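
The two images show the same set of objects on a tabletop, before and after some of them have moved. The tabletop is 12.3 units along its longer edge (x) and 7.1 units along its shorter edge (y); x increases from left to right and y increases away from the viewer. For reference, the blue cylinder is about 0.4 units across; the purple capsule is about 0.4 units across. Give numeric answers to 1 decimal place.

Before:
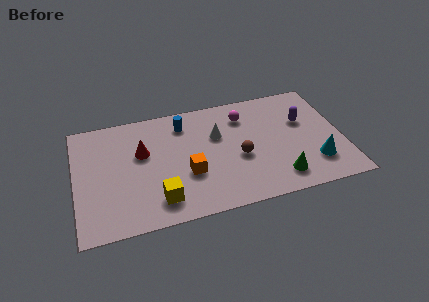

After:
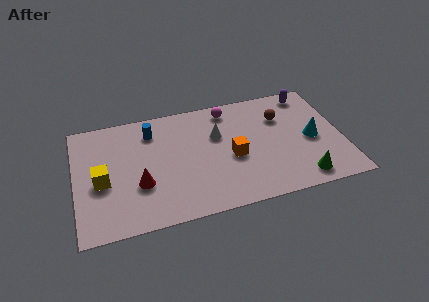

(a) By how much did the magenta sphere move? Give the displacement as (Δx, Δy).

(-0.7, 0.6)

From the two frames, the magenta sphere sits at roughly (7.9, 5.5) before and (7.2, 6.1) after.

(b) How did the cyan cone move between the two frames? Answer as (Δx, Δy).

(0.0, 1.5)

The cyan cone started near (10.9, 1.8) and ended near (10.9, 3.3).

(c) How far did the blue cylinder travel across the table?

1.5

From (5.1, 5.7) to (3.6, 5.6), the blue cylinder covered √(1.5² + 0.1²) ≈ 1.5 units.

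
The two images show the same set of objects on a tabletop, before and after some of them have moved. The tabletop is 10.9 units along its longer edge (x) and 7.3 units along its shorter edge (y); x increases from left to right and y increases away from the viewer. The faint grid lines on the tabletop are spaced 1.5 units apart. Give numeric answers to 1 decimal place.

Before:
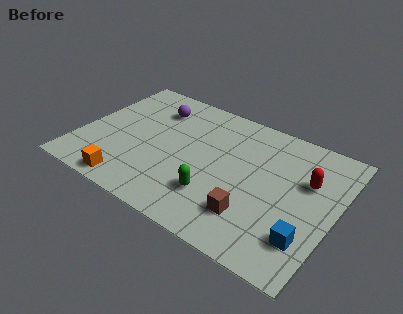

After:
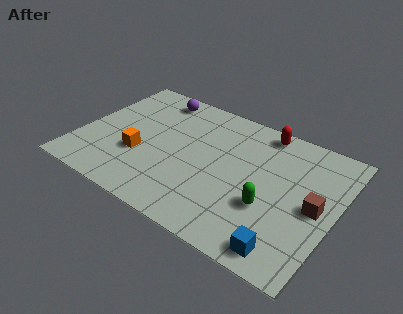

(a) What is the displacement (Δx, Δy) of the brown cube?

(2.4, 1.7)

The brown cube was at about (7.7, 1.8) and moved to about (10.1, 3.5).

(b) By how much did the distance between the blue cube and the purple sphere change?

+0.4

The distance was about 8.1 in the first image and 8.5 in the second, so they moved 0.4 units further apart.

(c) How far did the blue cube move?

1.1

From (10.0, 1.8) to (9.3, 0.9), the blue cube covered √(0.7² + 0.9²) ≈ 1.1 units.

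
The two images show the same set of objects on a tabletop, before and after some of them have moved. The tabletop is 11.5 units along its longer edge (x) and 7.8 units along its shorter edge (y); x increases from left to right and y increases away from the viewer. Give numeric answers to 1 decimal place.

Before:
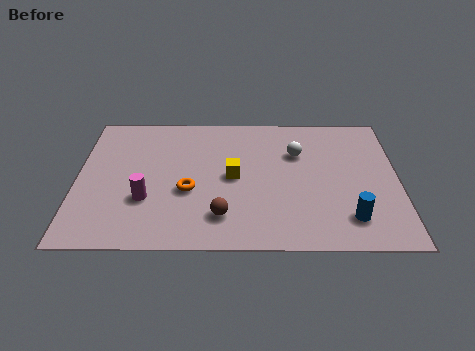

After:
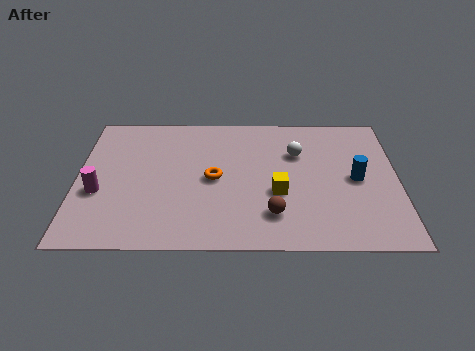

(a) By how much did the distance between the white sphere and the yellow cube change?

-0.3

Before: roughly 2.7 units apart; after: 2.4. That's 0.3 units closer together.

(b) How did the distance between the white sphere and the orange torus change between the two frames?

-1.1

The distance was about 4.5 in the first image and 3.4 in the second, so they moved 1.1 units closer together.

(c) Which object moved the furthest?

the blue cylinder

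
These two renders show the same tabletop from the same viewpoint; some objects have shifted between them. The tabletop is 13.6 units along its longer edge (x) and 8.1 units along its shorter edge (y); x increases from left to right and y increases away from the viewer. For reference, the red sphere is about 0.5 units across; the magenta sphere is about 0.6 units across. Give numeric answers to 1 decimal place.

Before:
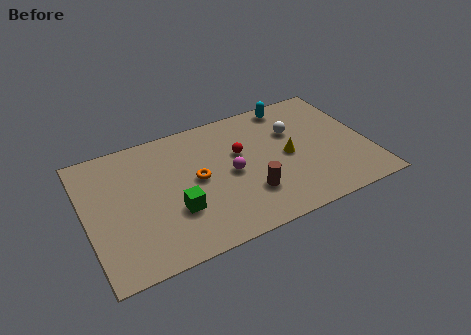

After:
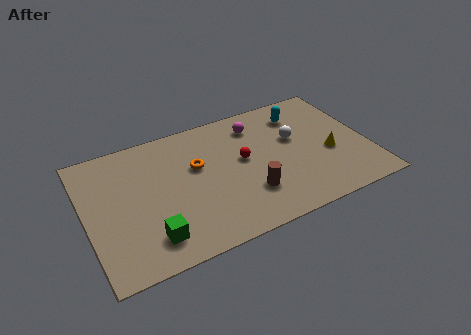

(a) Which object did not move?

the brown cylinder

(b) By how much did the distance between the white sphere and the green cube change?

+1.4

The distance was about 6.7 in the first image and 8.1 in the second, so they moved 1.4 units further apart.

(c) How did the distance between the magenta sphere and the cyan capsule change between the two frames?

-2.5

They were about 4.7 units apart before and 2.2 after — 2.5 units closer together.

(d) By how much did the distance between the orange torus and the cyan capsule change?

-0.3

Before: roughly 5.8 units apart; after: 5.5. That's 0.3 units closer together.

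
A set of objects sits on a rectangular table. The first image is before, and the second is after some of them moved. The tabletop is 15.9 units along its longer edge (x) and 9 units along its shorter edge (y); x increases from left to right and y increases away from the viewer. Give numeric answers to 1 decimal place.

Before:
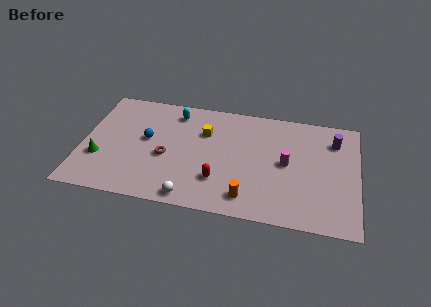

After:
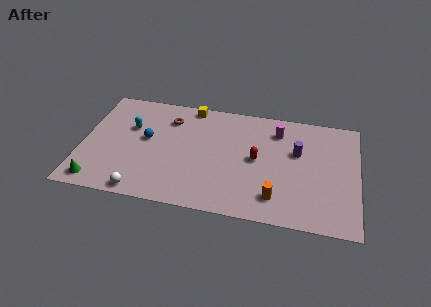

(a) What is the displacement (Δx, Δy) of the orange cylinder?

(1.6, 0.3)

The orange cylinder was at about (9.7, 1.5) and moved to about (11.3, 1.8).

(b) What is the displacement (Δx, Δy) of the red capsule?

(2.1, 2.1)

The red capsule was at about (8.0, 2.5) and moved to about (10.1, 4.6).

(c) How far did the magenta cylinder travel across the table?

2.6

The magenta cylinder moved from about (11.8, 4.6) to (11.2, 7.1), a distance of √(0.6² + 2.5²) ≈ 2.6.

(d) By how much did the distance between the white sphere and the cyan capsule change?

-1.6

Before: roughly 6.7 units apart; after: 5.1. That's 1.6 units closer together.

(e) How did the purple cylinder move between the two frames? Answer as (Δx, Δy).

(-2.1, -1.3)

The purple cylinder was at about (14.5, 6.9) and moved to about (12.4, 5.6).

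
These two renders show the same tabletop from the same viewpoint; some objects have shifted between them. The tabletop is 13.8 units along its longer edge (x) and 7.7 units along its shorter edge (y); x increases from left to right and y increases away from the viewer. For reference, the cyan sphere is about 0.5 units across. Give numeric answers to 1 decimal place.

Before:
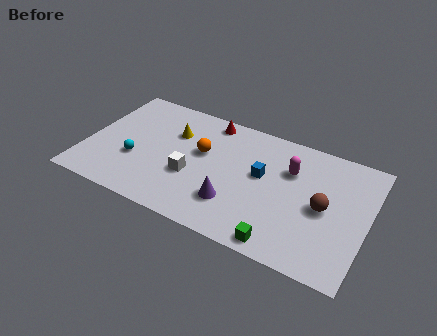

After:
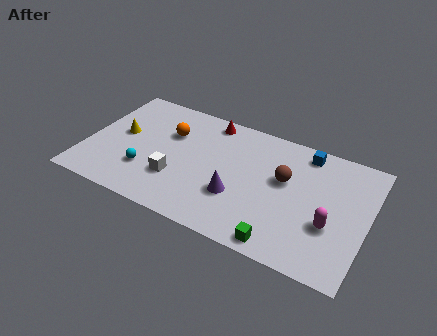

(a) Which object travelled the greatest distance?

the magenta capsule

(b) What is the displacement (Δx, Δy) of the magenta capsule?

(2.2, -2.5)

The magenta capsule was at about (9.9, 5.3) and moved to about (12.1, 2.8).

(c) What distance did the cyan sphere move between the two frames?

0.8

From (2.5, 2.8) to (3.1, 2.3), the cyan sphere covered √(0.6² + 0.5²) ≈ 0.8 units.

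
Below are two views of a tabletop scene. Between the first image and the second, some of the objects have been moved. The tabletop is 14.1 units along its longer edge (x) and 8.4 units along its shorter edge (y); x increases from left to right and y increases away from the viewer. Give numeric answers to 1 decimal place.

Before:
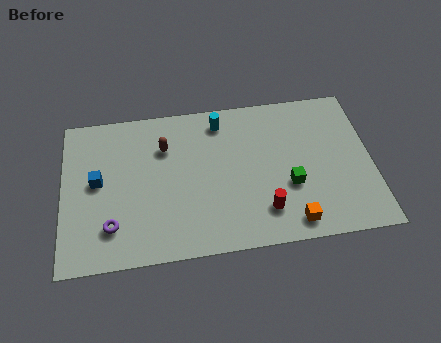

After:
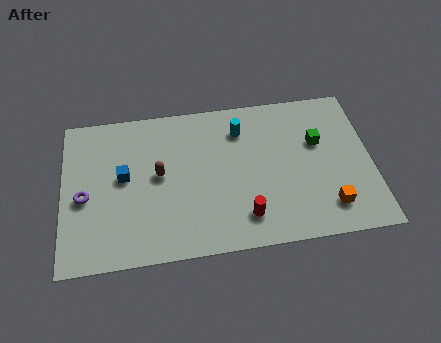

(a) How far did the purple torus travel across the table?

2.1

From (2.2, 2.0) to (1.0, 3.7), the purple torus covered √(1.2² + 1.7²) ≈ 2.1 units.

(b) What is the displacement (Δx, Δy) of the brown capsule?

(-0.3, -1.5)

From the two frames, the brown capsule sits at roughly (4.7, 6.0) before and (4.4, 4.5) after.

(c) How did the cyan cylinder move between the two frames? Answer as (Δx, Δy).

(0.9, -0.6)

The cyan cylinder started near (7.3, 7.1) and ended near (8.2, 6.5).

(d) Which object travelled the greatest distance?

the green cube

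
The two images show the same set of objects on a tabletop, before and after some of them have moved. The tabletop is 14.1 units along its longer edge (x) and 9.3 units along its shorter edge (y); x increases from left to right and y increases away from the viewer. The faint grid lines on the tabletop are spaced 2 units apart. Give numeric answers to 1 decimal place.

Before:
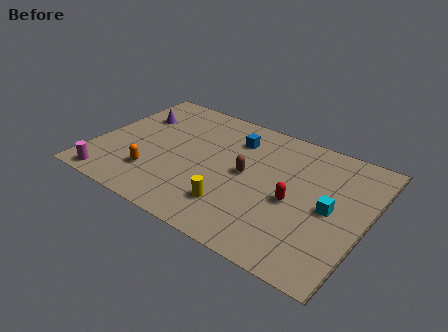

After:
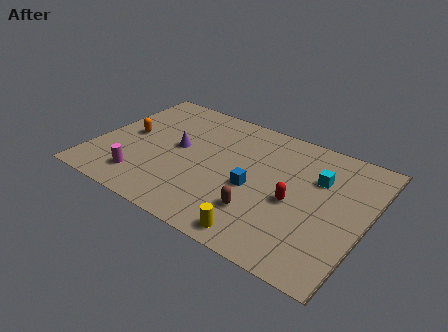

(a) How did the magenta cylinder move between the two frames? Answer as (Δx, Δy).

(1.5, 0.9)

The magenta cylinder was at about (1.4, 0.9) and moved to about (2.9, 1.8).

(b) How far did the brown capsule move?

2.5

The brown capsule was near (7.9, 4.8) before and (9.0, 2.5) after, so it travelled √(1.1² + 2.3²) ≈ 2.5 units.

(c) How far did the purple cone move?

3.0

From (1.6, 6.5) to (4.2, 5.0), the purple cone covered √(2.6² + 1.5²) ≈ 3.0 units.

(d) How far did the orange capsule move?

3.0

The orange capsule was near (3.4, 2.4) before and (1.6, 4.8) after, so it travelled √(1.8² + 2.4²) ≈ 3.0 units.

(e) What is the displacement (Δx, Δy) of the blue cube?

(1.5, -3.1)

From the two frames, the blue cube sits at roughly (6.9, 7.1) before and (8.4, 4.0) after.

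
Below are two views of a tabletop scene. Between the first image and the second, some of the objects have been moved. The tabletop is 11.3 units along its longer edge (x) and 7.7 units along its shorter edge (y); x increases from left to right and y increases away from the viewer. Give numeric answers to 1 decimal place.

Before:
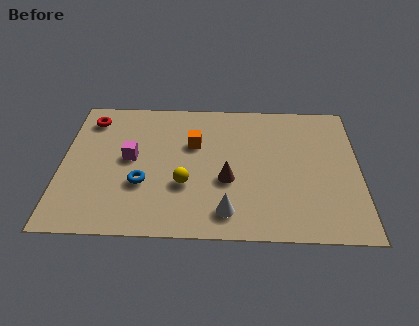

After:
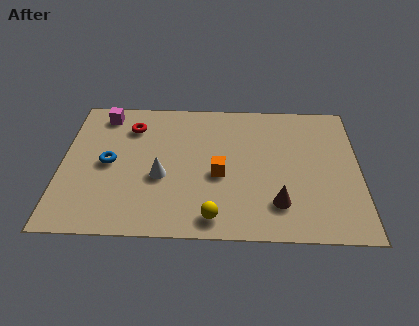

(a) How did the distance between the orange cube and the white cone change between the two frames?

-1.7

Before: roughly 3.9 units apart; after: 2.2. That's 1.7 units closer together.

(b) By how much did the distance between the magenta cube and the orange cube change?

+3.0

Before: roughly 2.6 units apart; after: 5.6. That's 3.0 units further apart.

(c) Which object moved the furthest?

the white cone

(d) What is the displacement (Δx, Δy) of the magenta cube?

(-1.1, 2.5)

The magenta cube was at about (2.6, 4.1) and moved to about (1.5, 6.6).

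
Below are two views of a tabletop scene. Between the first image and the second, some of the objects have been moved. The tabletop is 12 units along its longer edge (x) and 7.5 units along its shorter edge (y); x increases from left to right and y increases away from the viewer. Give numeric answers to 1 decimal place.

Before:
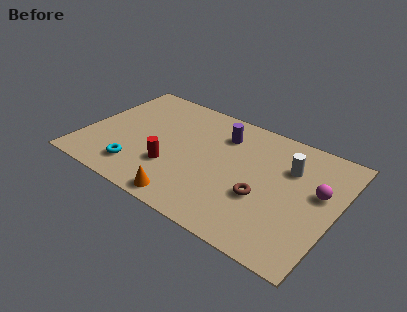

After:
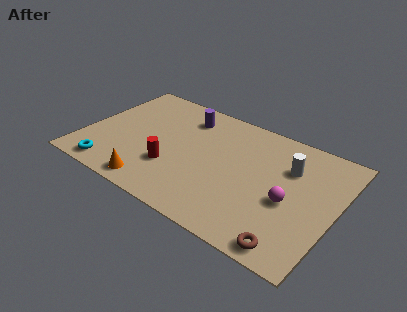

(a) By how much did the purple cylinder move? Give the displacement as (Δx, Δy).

(-1.9, 0.3)

The purple cylinder started near (6.3, 5.7) and ended near (4.4, 6.0).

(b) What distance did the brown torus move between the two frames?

2.6

The brown torus was near (8.7, 2.8) before and (10.4, 0.8) after, so it travelled √(1.7² + 2.0²) ≈ 2.6 units.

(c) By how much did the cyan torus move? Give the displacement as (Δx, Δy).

(-1.2, -0.6)

From the two frames, the cyan torus sits at roughly (2.9, 1.5) before and (1.7, 0.9) after.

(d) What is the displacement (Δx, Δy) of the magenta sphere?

(-1.2, -1.2)

From the two frames, the magenta sphere sits at roughly (11.1, 4.4) before and (9.9, 3.2) after.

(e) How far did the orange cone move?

1.7

The orange cone was near (5.5, 0.8) before and (3.8, 0.9) after, so it travelled √(1.7² + 0.1²) ≈ 1.7 units.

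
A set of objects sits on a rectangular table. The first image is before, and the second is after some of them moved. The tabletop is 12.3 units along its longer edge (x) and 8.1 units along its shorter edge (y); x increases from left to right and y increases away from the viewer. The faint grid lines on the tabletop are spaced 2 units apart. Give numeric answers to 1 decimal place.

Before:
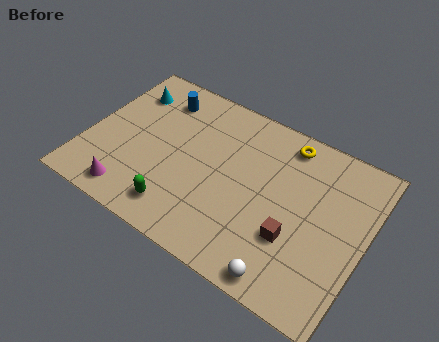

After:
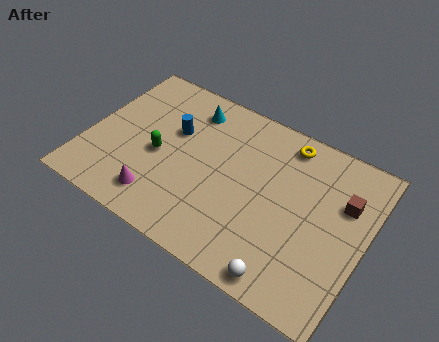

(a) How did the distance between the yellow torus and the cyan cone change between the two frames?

-2.8

The distance was about 7.1 in the first image and 4.3 in the second, so they moved 2.8 units closer together.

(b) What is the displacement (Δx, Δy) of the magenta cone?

(1.2, 0.4)

The magenta cone started near (2.4, 1.1) and ended near (3.6, 1.5).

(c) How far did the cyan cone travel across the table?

2.8

From (1.3, 6.2) to (4.1, 6.6), the cyan cone covered √(2.8² + 0.4²) ≈ 2.8 units.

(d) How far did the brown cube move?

3.2

The brown cube moved from about (9.4, 2.7) to (11.2, 5.4), a distance of √(1.8² + 2.7²) ≈ 3.2.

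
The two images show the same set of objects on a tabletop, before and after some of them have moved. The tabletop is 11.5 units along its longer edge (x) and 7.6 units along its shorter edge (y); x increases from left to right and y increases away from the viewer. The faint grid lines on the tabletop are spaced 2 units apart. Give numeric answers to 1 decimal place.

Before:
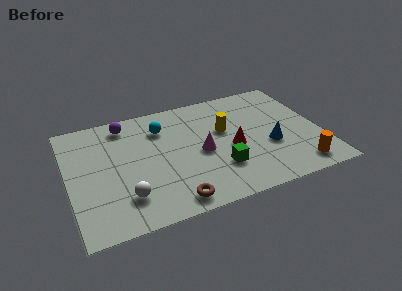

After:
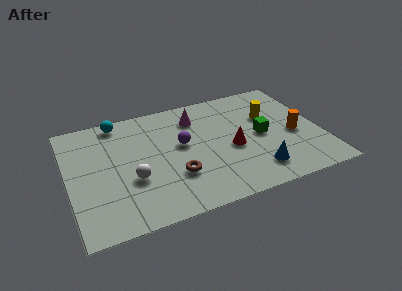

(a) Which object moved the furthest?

the purple sphere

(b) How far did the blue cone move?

1.6

From (9.1, 2.9) to (8.3, 1.5), the blue cone covered √(0.8² + 1.4²) ≈ 1.6 units.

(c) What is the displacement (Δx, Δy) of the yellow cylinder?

(2.1, 0.3)

The yellow cylinder was at about (7.2, 4.6) and moved to about (9.3, 4.9).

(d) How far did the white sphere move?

1.1

From (2.4, 1.8) to (2.8, 2.8), the white sphere covered √(0.4² + 1.0²) ≈ 1.1 units.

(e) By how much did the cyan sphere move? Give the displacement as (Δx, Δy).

(-1.9, 1.1)

The cyan sphere was at about (4.4, 5.7) and moved to about (2.5, 6.8).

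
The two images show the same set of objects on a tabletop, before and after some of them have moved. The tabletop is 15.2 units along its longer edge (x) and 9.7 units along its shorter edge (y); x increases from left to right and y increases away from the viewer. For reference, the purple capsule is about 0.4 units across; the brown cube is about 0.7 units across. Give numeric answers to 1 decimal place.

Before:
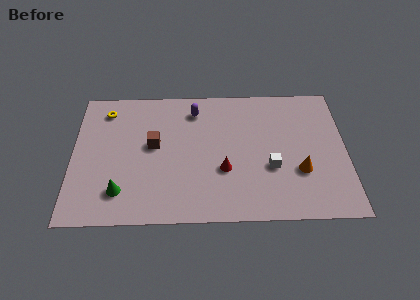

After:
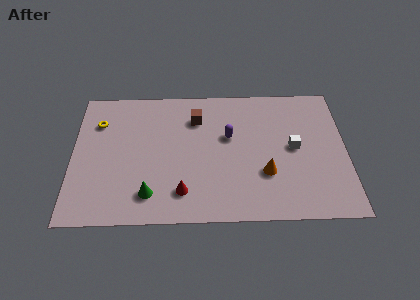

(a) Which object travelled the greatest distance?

the brown cube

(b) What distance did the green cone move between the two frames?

1.6

From (2.7, 2.1) to (4.3, 1.9), the green cone covered √(1.6² + 0.2²) ≈ 1.6 units.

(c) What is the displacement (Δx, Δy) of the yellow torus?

(-0.4, -0.9)

The yellow torus started near (1.8, 8.0) and ended near (1.4, 7.1).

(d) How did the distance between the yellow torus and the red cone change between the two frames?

-1.1

They were about 8.0 units apart before and 6.9 after — 1.1 units closer together.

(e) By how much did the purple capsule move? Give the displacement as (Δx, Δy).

(1.9, -2.0)

The purple capsule was at about (6.8, 7.9) and moved to about (8.7, 5.9).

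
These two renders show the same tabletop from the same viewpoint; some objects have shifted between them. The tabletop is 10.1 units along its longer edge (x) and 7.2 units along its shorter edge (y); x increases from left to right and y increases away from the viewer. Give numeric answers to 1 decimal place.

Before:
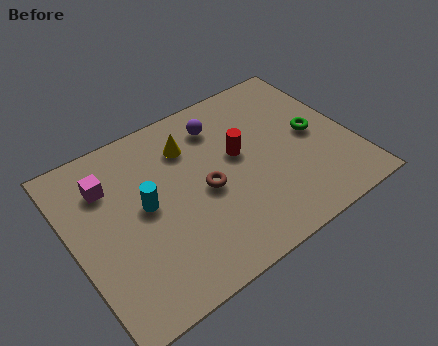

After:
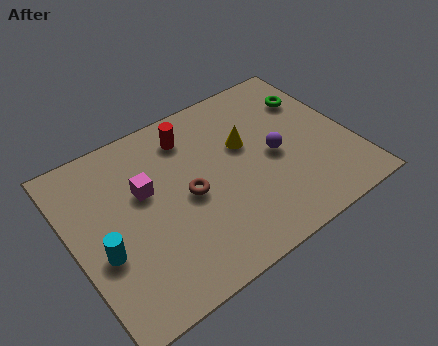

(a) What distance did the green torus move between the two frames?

1.6

The green torus was near (8.8, 3.6) before and (9.1, 5.2) after, so it travelled √(0.3² + 1.6²) ≈ 1.6 units.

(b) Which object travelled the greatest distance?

the purple sphere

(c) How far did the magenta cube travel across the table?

1.5

The magenta cube moved from about (1.5, 5.3) to (2.7, 4.4), a distance of √(1.2² + 0.9²) ≈ 1.5.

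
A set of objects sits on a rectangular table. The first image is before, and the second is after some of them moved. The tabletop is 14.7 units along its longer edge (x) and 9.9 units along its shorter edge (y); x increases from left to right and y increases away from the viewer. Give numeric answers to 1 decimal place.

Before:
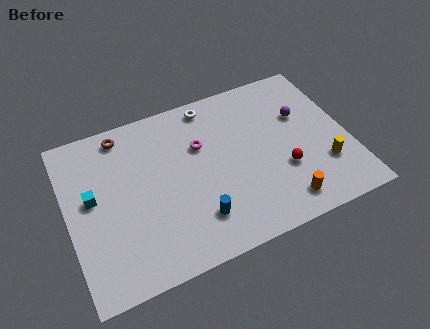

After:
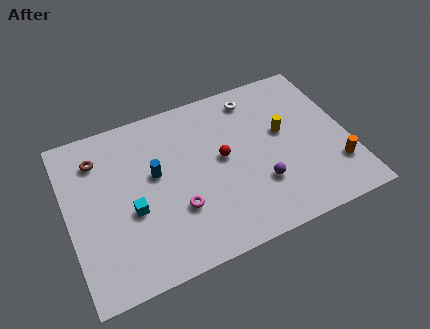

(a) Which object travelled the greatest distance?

the purple sphere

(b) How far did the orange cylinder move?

3.2

From (10.8, 1.5) to (13.8, 2.6), the orange cylinder covered √(3.0² + 1.1²) ≈ 3.2 units.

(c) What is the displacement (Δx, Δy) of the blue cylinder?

(-1.8, 3.4)

From the two frames, the blue cylinder sits at roughly (6.4, 2.3) before and (4.6, 5.7) after.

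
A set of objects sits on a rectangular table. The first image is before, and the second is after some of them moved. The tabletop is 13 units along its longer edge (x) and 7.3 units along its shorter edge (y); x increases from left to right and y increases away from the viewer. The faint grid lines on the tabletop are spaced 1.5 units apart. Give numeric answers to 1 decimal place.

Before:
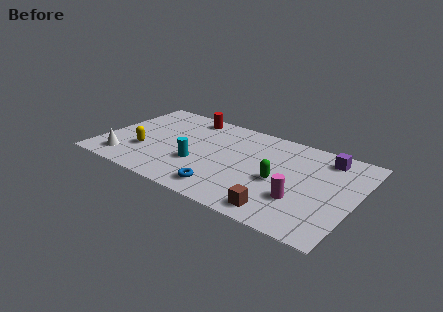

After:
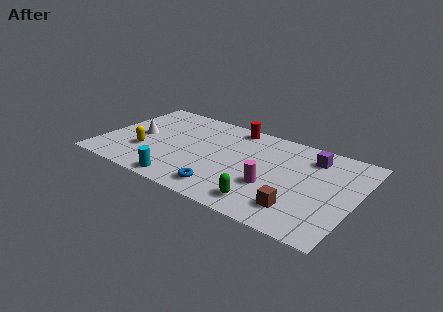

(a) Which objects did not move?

the blue torus and the yellow capsule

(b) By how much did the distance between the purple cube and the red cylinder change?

-3.0

Before: roughly 7.3 units apart; after: 4.3. That's 3.0 units closer together.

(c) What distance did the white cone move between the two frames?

2.3

From (1.5, 1.3) to (1.8, 3.6), the white cone covered √(0.3² + 2.3²) ≈ 2.3 units.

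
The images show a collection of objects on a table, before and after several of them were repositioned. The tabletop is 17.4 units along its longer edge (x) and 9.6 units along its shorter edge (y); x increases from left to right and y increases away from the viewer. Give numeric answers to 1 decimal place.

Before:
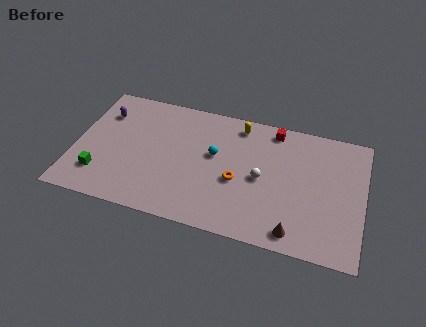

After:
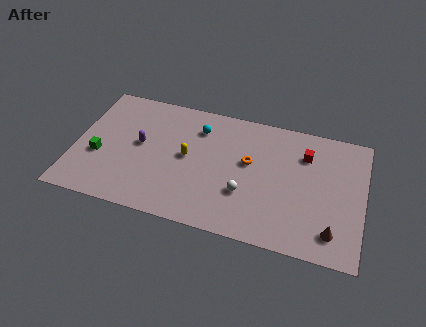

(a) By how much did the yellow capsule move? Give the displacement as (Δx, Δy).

(-2.9, -3.3)

The yellow capsule started near (9.7, 8.3) and ended near (6.8, 5.0).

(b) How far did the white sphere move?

1.7

The white sphere moved from about (11.3, 4.6) to (10.4, 3.2), a distance of √(0.9² + 1.4²) ≈ 1.7.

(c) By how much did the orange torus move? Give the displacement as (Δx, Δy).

(0.6, 1.6)

The orange torus was at about (9.9, 4.0) and moved to about (10.5, 5.6).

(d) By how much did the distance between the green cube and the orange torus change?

+0.8

Before: roughly 8.4 units apart; after: 9.2. That's 0.8 units further apart.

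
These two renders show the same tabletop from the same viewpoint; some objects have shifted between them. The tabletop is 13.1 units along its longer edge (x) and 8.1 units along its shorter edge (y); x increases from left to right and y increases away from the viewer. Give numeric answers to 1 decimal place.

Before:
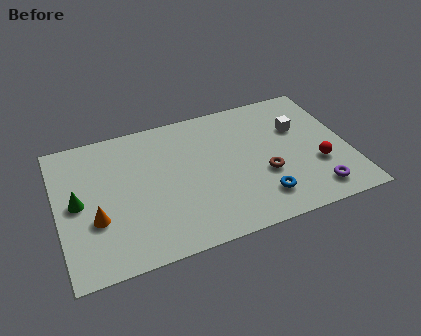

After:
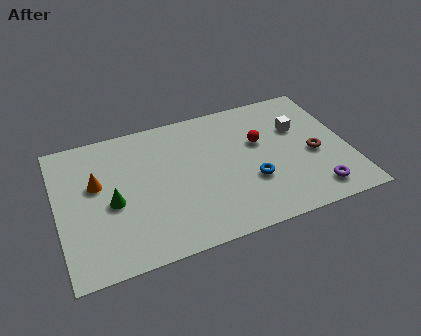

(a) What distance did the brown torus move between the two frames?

2.4

The brown torus was near (9.2, 3.0) before and (11.5, 3.5) after, so it travelled √(2.3² + 0.5²) ≈ 2.4 units.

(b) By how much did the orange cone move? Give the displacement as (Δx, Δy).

(0.2, 2.0)

The orange cone was at about (1.6, 2.9) and moved to about (1.8, 4.9).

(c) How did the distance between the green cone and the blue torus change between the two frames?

-2.1

Before: roughly 8.4 units apart; after: 6.3. That's 2.1 units closer together.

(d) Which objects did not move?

the purple torus and the white cube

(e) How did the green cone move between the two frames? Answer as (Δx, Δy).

(1.5, -0.5)

From the two frames, the green cone sits at roughly (0.9, 4.1) before and (2.4, 3.6) after.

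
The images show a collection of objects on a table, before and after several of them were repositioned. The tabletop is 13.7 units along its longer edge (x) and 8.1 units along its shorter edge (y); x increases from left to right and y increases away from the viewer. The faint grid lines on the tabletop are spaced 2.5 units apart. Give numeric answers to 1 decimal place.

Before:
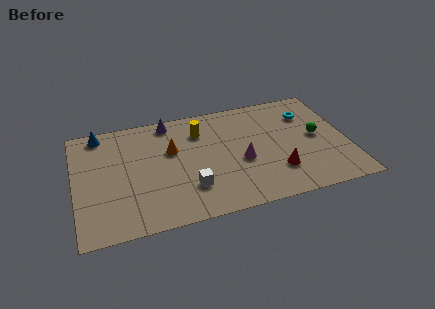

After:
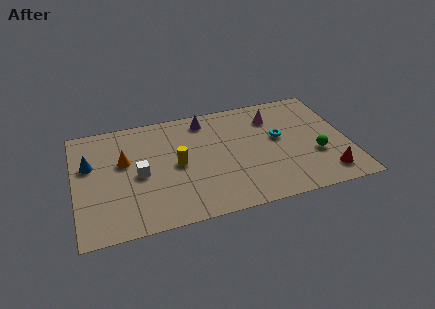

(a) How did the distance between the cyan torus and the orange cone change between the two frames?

+0.7

The distance was about 7.1 in the first image and 7.8 in the second, so they moved 0.7 units further apart.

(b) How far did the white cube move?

2.9

From (5.6, 2.2) to (3.2, 3.8), the white cube covered √(2.4² + 1.6²) ≈ 2.9 units.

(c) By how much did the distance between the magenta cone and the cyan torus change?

-2.8

Before: roughly 4.4 units apart; after: 1.6. That's 2.8 units closer together.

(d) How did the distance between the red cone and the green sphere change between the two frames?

-1.4

They were about 3.0 units apart before and 1.6 after — 1.4 units closer together.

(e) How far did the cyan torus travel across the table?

2.1

From (11.9, 6.0) to (10.3, 4.6), the cyan torus covered √(1.6² + 1.4²) ≈ 2.1 units.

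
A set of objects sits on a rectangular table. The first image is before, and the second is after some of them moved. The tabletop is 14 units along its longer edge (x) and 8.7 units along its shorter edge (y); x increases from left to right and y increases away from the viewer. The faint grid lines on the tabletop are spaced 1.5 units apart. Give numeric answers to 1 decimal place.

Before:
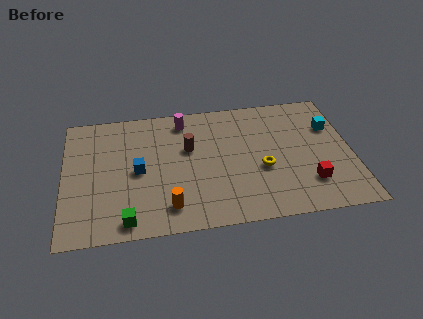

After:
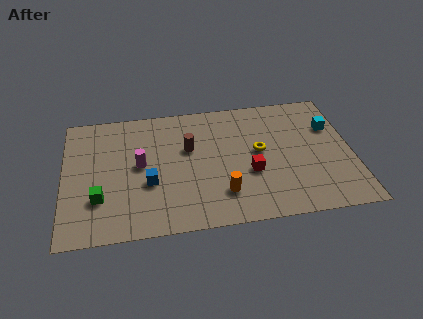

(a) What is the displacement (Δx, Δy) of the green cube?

(-1.3, 1.6)

From the two frames, the green cube sits at roughly (3.0, 1.0) before and (1.7, 2.6) after.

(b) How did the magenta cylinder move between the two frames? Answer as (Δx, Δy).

(-2.2, -2.8)

From the two frames, the magenta cylinder sits at roughly (5.9, 7.4) before and (3.7, 4.6) after.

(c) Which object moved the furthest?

the magenta cylinder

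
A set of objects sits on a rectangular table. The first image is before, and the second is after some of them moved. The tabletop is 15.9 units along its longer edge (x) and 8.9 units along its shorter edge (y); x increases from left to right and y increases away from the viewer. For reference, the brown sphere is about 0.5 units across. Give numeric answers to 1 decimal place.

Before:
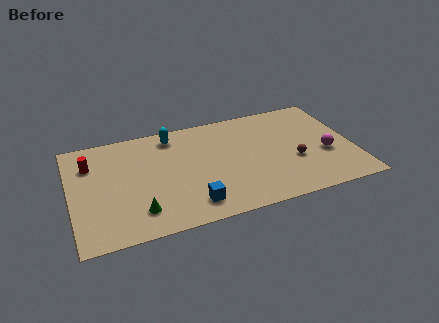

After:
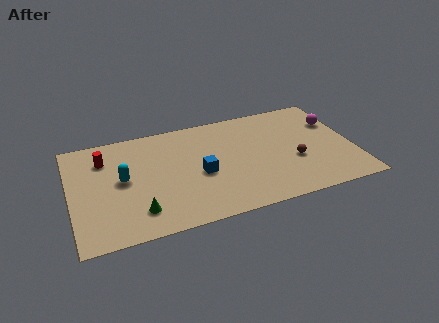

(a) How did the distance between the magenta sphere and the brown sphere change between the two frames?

+1.9

Before: roughly 1.8 units apart; after: 3.7. That's 1.9 units further apart.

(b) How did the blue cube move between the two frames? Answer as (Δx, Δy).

(0.7, 2.3)

The blue cube was at about (6.5, 1.6) and moved to about (7.2, 3.9).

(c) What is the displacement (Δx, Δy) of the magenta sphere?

(0.8, 2.6)

The magenta sphere started near (14.3, 3.5) and ended near (15.1, 6.1).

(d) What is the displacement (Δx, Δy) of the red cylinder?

(0.8, 0.2)

The red cylinder started near (1.2, 6.5) and ended near (2.0, 6.7).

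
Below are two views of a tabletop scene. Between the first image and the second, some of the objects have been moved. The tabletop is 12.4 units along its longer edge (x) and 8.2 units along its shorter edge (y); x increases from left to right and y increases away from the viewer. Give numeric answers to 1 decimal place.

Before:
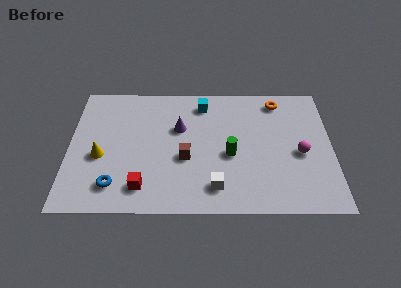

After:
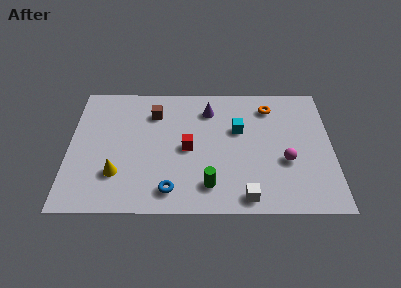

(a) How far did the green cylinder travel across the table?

2.1

The green cylinder moved from about (7.6, 3.5) to (6.6, 1.6), a distance of √(1.0² + 1.9²) ≈ 2.1.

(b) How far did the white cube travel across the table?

1.5

From (6.9, 1.5) to (8.3, 0.9), the white cube covered √(1.4² + 0.6²) ≈ 1.5 units.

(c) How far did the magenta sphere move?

0.9

The magenta sphere moved from about (10.9, 3.6) to (10.2, 3.1), a distance of √(0.7² + 0.5²) ≈ 0.9.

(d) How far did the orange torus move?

0.6

The orange torus moved from about (9.9, 7.0) to (9.5, 6.6), a distance of √(0.4² + 0.4²) ≈ 0.6.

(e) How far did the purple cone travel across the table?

1.8

From (5.2, 5.2) to (6.6, 6.4), the purple cone covered √(1.4² + 1.2²) ≈ 1.8 units.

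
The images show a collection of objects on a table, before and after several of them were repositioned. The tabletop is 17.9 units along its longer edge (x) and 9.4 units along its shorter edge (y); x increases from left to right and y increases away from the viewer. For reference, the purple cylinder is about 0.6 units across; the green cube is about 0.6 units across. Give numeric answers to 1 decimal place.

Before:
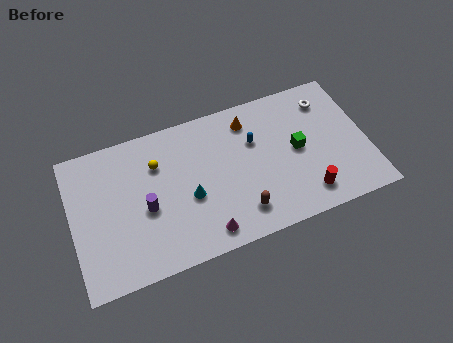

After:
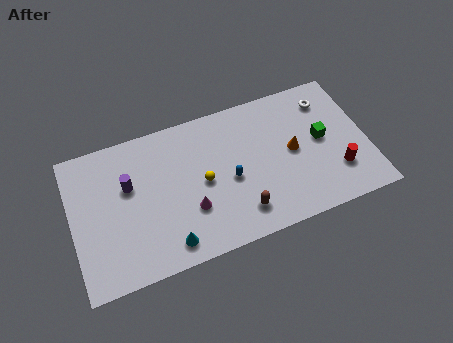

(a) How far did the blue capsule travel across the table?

2.6

The blue capsule was near (11.2, 6.2) before and (9.5, 4.2) after, so it travelled √(1.7² + 2.0²) ≈ 2.6 units.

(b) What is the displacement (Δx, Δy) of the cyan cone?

(-1.5, -2.5)

The cyan cone started near (7.0, 3.9) and ended near (5.5, 1.4).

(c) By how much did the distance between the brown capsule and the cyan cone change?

+0.9

The distance was about 3.5 in the first image and 4.4 in the second, so they moved 0.9 units further apart.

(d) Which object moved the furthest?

the orange cone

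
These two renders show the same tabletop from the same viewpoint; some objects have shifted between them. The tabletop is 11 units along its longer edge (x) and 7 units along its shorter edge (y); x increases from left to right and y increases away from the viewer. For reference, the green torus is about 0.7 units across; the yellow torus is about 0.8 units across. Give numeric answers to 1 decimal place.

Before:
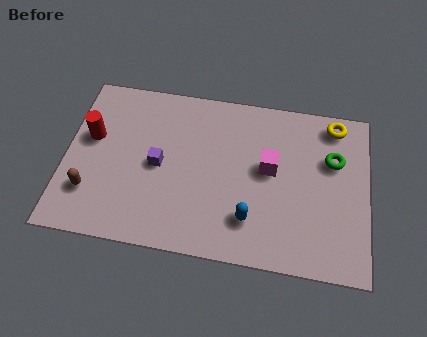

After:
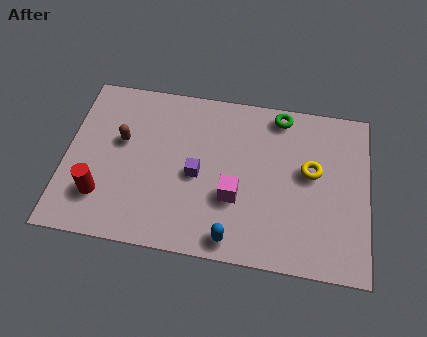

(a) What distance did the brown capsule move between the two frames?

2.5

The brown capsule was near (1.0, 1.9) before and (2.0, 4.2) after, so it travelled √(1.0² + 2.3²) ≈ 2.5 units.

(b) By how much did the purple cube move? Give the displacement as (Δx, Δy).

(1.4, -0.2)

The purple cube started near (3.4, 3.4) and ended near (4.8, 3.2).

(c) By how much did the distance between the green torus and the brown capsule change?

-3.1

Before: roughly 9.1 units apart; after: 6.0. That's 3.1 units closer together.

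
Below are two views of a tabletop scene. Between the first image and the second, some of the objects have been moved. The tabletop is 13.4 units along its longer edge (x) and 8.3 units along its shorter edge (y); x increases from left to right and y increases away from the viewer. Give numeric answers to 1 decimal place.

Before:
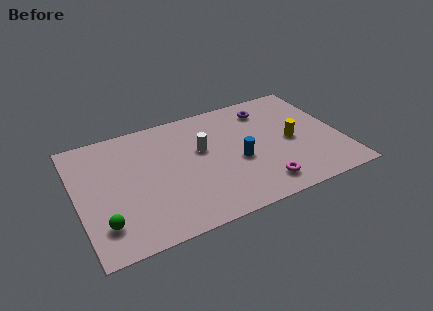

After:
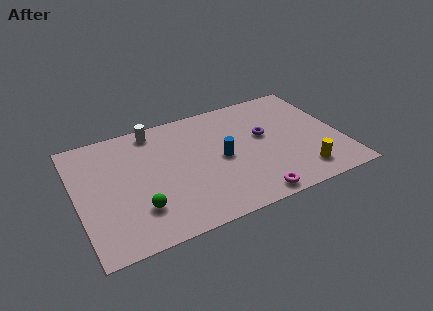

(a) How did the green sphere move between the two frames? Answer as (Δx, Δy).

(1.8, 0.3)

The green sphere started near (1.1, 1.9) and ended near (2.9, 2.2).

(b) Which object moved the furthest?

the white cylinder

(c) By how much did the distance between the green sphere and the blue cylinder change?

-2.4

The distance was about 7.2 in the first image and 4.8 in the second, so they moved 2.4 units closer together.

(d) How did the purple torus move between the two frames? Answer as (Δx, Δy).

(-0.4, -1.9)

The purple torus was at about (10.0, 6.7) and moved to about (9.6, 4.8).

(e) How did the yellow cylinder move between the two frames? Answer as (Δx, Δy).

(0.2, -2.4)

The yellow cylinder started near (10.9, 3.9) and ended near (11.1, 1.5).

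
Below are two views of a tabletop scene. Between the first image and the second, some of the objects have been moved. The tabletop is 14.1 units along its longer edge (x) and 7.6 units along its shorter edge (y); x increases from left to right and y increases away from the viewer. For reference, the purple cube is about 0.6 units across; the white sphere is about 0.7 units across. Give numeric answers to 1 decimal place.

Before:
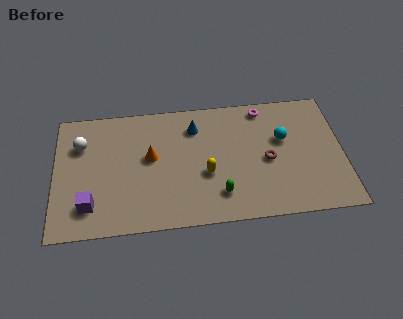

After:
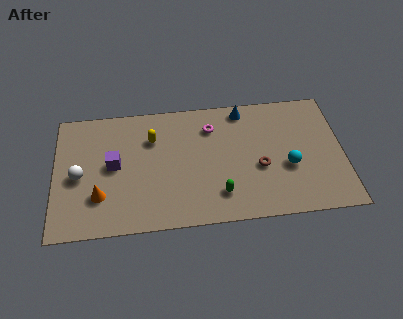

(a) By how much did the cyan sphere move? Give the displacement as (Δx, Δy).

(0.2, -1.7)

The cyan sphere was at about (11.2, 4.7) and moved to about (11.4, 3.0).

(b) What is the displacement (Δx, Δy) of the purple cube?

(1.2, 2.3)

From the two frames, the purple cube sits at roughly (1.7, 1.7) before and (2.9, 4.0) after.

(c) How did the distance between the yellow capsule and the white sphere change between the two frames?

-2.5

Before: roughly 6.6 units apart; after: 4.1. That's 2.5 units closer together.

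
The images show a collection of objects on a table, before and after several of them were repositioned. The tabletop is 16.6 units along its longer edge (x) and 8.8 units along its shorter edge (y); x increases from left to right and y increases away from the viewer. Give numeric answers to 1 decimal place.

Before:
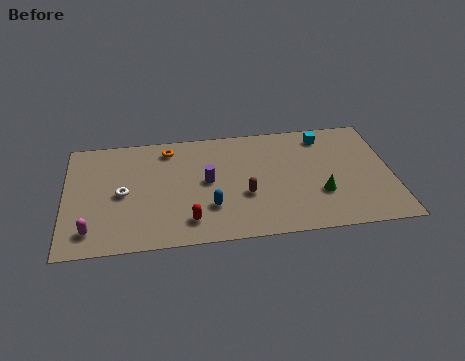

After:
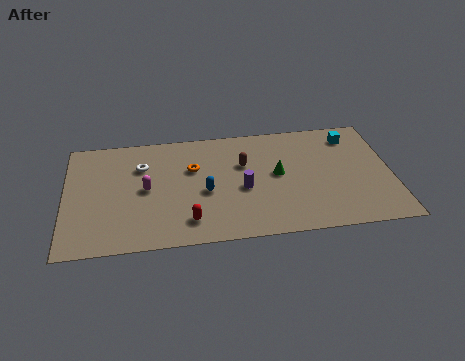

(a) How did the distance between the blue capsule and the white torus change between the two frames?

-0.7

The distance was about 4.7 in the first image and 4.0 in the second, so they moved 0.7 units closer together.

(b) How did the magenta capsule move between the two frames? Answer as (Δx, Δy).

(2.8, 2.8)

The magenta capsule was at about (1.3, 1.6) and moved to about (4.1, 4.4).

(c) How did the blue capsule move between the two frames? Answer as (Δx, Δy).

(-0.2, 1.2)

The blue capsule started near (7.3, 2.6) and ended near (7.1, 3.8).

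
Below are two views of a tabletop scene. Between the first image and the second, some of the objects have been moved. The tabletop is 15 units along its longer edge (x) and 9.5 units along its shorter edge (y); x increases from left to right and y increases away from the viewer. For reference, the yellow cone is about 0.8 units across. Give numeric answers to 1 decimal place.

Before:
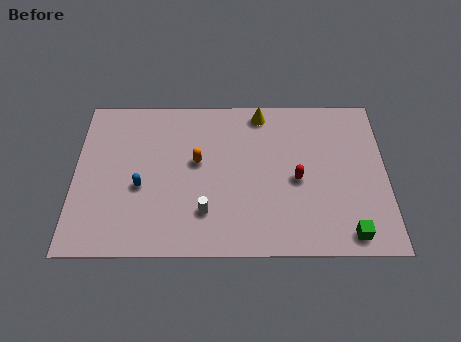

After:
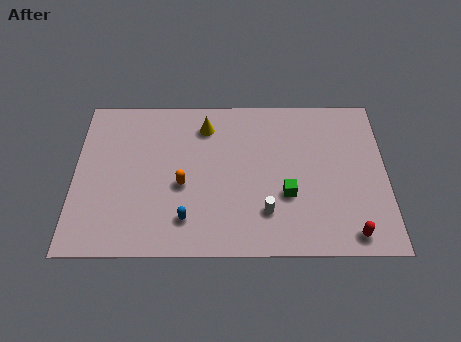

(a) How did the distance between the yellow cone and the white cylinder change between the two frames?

-0.6

They were about 6.6 units apart before and 6.0 after — 0.6 units closer together.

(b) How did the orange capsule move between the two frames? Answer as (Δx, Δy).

(-0.7, -1.4)

The orange capsule started near (5.9, 5.4) and ended near (5.2, 4.0).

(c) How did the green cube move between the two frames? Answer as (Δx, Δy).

(-2.9, 2.3)

The green cube started near (13.1, 1.1) and ended near (10.2, 3.4).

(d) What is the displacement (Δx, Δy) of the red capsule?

(2.5, -3.2)

The red capsule was at about (10.7, 4.3) and moved to about (13.2, 1.1).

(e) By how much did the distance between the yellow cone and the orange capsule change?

-0.5

The distance was about 4.3 in the first image and 3.8 in the second, so they moved 0.5 units closer together.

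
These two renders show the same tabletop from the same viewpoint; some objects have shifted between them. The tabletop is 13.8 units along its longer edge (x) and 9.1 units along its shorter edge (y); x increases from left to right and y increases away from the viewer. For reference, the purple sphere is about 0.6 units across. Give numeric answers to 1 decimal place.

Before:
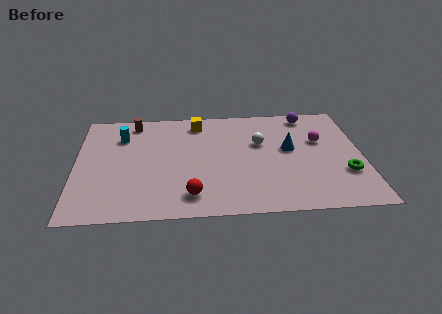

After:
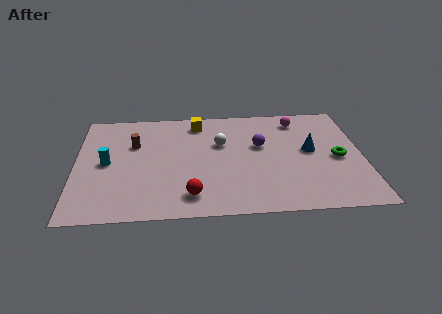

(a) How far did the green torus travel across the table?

1.3

From (12.9, 2.9) to (12.6, 4.2), the green torus covered √(0.3² + 1.3²) ≈ 1.3 units.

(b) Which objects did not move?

the yellow cube and the red sphere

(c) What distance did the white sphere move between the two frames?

1.9

The white sphere was near (8.9, 5.7) before and (7.0, 5.8) after, so it travelled √(1.9² + 0.1²) ≈ 1.9 units.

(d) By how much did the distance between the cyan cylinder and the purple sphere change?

-1.7

The distance was about 9.2 in the first image and 7.5 in the second, so they moved 1.7 units closer together.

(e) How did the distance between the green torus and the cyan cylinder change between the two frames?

-0.3

They were about 11.4 units apart before and 11.1 after — 0.3 units closer together.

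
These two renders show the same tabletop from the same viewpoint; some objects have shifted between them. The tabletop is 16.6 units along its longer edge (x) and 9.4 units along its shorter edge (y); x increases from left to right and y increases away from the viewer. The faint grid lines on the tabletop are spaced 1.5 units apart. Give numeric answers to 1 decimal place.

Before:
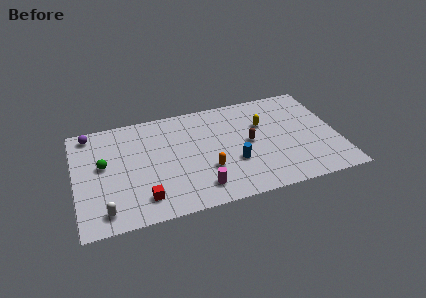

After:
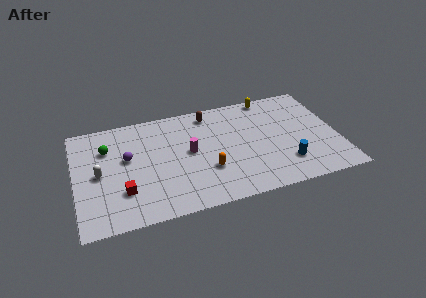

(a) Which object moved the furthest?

the brown capsule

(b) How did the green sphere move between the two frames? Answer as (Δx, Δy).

(0.3, 1.4)

The green sphere was at about (1.8, 5.3) and moved to about (2.1, 6.7).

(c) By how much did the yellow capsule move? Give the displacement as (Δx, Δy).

(0.6, 2.4)

The yellow capsule was at about (12.0, 6.2) and moved to about (12.6, 8.6).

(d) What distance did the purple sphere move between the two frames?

3.6

The purple sphere moved from about (1.1, 8.3) to (3.3, 5.5), a distance of √(2.2² + 2.8²) ≈ 3.6.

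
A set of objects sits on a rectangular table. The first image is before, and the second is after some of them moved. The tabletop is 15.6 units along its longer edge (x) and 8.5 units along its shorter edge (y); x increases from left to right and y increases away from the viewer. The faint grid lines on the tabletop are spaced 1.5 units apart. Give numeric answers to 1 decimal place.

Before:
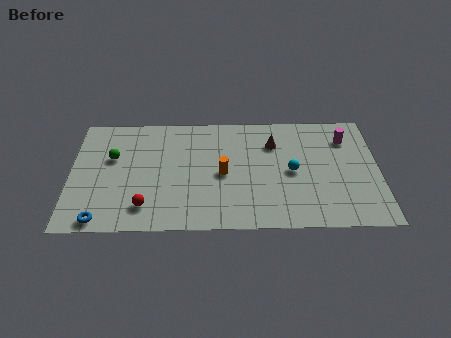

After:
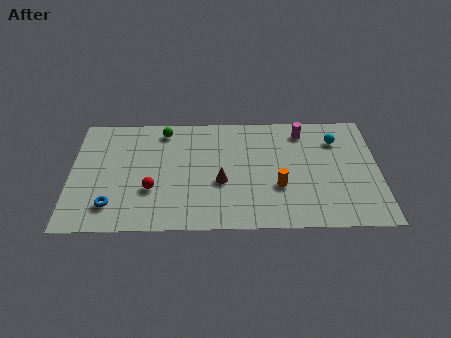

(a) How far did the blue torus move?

1.1

The blue torus moved from about (1.6, 0.8) to (2.1, 1.8), a distance of √(0.5² + 1.0²) ≈ 1.1.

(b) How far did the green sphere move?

3.3

The green sphere moved from about (2.1, 5.3) to (4.7, 7.3), a distance of √(2.6² + 2.0²) ≈ 3.3.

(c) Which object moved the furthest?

the brown cone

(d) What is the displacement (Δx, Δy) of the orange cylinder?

(2.8, -1.0)

From the two frames, the orange cylinder sits at roughly (7.7, 4.0) before and (10.5, 3.0) after.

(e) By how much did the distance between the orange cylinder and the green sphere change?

+1.5

The distance was about 5.7 in the first image and 7.2 in the second, so they moved 1.5 units further apart.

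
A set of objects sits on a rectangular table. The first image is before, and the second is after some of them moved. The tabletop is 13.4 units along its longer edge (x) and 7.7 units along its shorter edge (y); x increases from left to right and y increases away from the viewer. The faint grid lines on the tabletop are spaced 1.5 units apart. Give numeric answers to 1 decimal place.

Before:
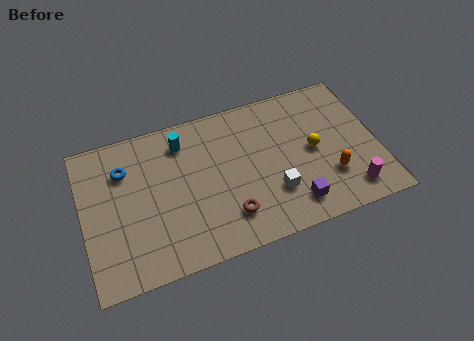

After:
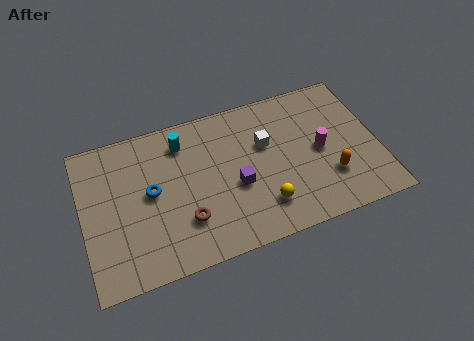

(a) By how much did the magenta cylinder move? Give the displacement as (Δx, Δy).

(-1.1, 2.5)

The magenta cylinder started near (11.9, 1.3) and ended near (10.8, 3.8).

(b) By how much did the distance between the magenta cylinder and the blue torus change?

-3.1

Before: roughly 10.8 units apart; after: 7.7. That's 3.1 units closer together.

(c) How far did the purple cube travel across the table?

3.0

The purple cube was near (9.3, 1.4) before and (6.9, 3.2) after, so it travelled √(2.4² + 1.8²) ≈ 3.0 units.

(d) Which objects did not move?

the orange capsule and the cyan cylinder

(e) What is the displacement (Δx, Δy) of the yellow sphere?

(-2.5, -2.1)

From the two frames, the yellow sphere sits at roughly (10.5, 3.9) before and (8.0, 1.8) after.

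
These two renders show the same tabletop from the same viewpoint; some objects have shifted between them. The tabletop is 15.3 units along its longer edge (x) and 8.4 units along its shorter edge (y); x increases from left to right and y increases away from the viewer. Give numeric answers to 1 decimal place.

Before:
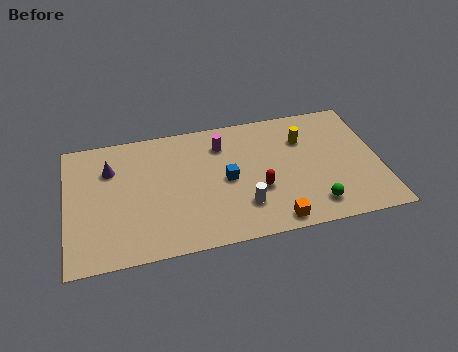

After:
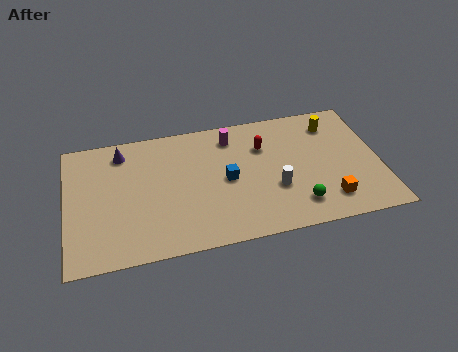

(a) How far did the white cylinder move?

1.8

The white cylinder was near (8.5, 2.2) before and (10.1, 3.0) after, so it travelled √(1.6² + 0.8²) ≈ 1.8 units.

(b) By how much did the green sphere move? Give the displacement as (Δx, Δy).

(-0.8, 0.2)

The green sphere was at about (11.9, 1.5) and moved to about (11.1, 1.7).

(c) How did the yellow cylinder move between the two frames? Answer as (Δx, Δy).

(1.5, 0.7)

From the two frames, the yellow cylinder sits at roughly (11.7, 6.0) before and (13.2, 6.7) after.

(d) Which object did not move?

the blue cube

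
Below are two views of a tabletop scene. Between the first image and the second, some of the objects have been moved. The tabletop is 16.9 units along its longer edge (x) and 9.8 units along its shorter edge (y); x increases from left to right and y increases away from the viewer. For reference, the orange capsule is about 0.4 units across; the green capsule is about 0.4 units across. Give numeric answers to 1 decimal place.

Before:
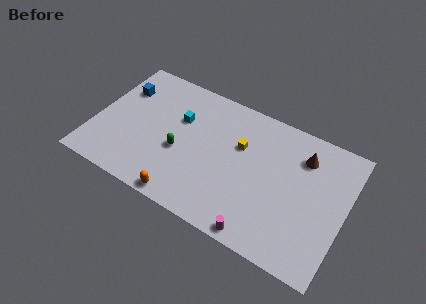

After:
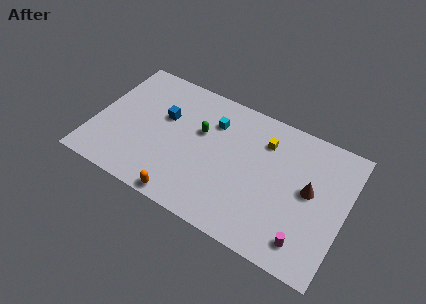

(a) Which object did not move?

the orange capsule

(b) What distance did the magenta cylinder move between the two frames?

3.0

The magenta cylinder moved from about (11.8, 0.8) to (14.7, 1.7), a distance of √(2.9² + 0.9²) ≈ 3.0.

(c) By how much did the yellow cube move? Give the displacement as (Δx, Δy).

(1.5, 1.1)

From the two frames, the yellow cube sits at roughly (9.7, 6.3) before and (11.2, 7.4) after.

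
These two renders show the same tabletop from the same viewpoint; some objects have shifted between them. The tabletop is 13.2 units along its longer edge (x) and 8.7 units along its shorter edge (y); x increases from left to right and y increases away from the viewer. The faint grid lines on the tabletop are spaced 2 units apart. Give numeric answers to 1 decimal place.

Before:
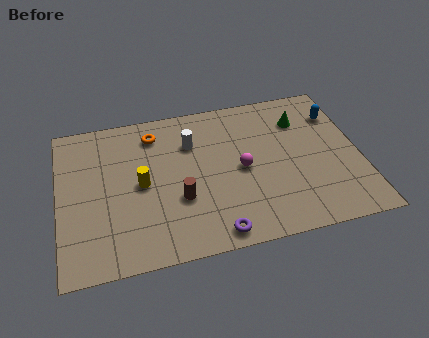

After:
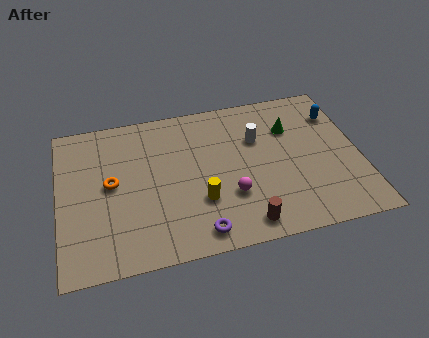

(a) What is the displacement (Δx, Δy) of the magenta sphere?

(-0.6, -1.4)

From the two frames, the magenta sphere sits at roughly (8.0, 4.2) before and (7.4, 2.8) after.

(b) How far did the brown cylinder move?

3.4

The brown cylinder was near (5.2, 3.1) before and (7.9, 1.1) after, so it travelled √(2.7² + 2.0²) ≈ 3.4 units.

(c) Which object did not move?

the blue capsule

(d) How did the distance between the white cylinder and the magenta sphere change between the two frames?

+0.4

The distance was about 2.9 in the first image and 3.3 in the second, so they moved 0.4 units further apart.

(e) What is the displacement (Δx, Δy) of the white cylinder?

(2.9, -0.4)

From the two frames, the white cylinder sits at roughly (5.9, 6.2) before and (8.8, 5.8) after.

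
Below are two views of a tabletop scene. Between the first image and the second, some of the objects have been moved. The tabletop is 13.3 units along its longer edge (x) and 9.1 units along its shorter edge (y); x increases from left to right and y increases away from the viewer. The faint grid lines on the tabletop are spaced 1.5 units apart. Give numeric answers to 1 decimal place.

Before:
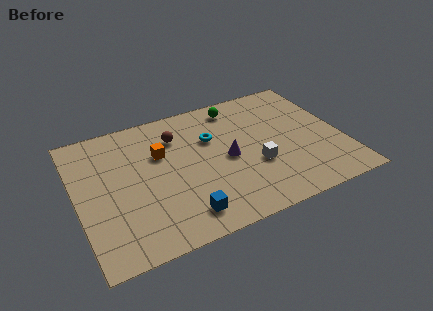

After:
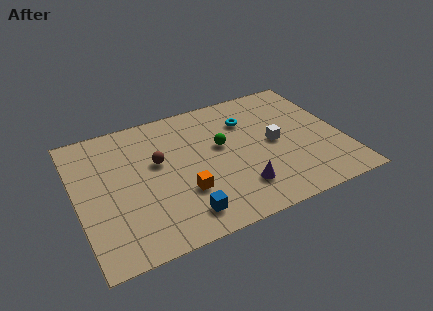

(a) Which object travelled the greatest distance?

the orange cube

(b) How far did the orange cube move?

3.1

The orange cube moved from about (4.3, 5.9) to (5.1, 2.9), a distance of √(0.8² + 3.0²) ≈ 3.1.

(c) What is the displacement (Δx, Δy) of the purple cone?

(0.3, -2.2)

From the two frames, the purple cone sits at roughly (7.5, 4.3) before and (7.8, 2.1) after.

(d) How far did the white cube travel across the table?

1.6

The white cube was near (8.8, 3.3) before and (9.9, 4.5) after, so it travelled √(1.1² + 1.2²) ≈ 1.6 units.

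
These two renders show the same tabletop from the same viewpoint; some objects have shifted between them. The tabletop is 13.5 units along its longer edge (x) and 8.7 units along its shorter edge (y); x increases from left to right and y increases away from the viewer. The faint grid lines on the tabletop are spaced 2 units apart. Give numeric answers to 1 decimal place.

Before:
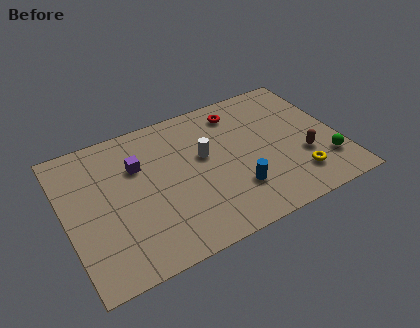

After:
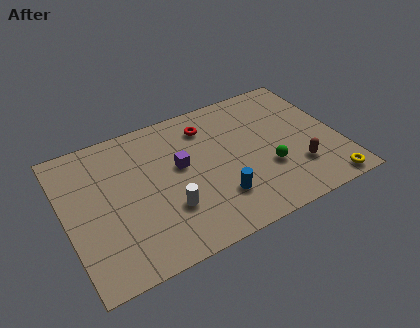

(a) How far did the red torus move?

1.6

The red torus moved from about (8.9, 7.2) to (7.3, 6.9), a distance of √(1.6² + 0.3²) ≈ 1.6.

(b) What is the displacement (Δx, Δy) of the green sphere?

(-2.8, 0.8)

From the two frames, the green sphere sits at roughly (12.6, 2.2) before and (9.8, 3.0) after.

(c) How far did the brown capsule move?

0.7

From (11.6, 3.0) to (11.2, 2.4), the brown capsule covered √(0.4² + 0.6²) ≈ 0.7 units.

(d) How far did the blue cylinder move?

0.9

From (8.1, 2.4) to (7.2, 2.3), the blue cylinder covered √(0.9² + 0.1²) ≈ 0.9 units.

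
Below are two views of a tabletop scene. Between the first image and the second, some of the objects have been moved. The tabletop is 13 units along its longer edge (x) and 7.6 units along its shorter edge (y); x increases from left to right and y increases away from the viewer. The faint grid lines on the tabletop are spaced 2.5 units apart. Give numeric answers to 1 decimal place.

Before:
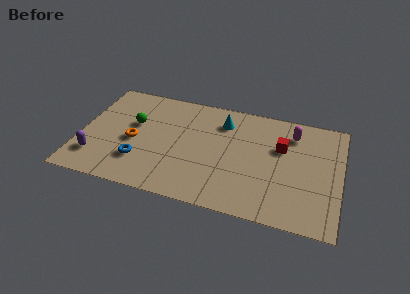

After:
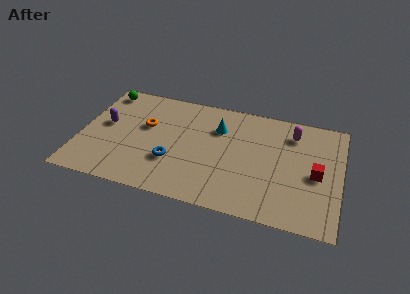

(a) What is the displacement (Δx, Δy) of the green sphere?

(-1.7, 2.0)

The green sphere started near (2.6, 4.6) and ended near (0.9, 6.6).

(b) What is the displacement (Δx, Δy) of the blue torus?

(1.6, 0.4)

The blue torus started near (3.1, 2.1) and ended near (4.7, 2.5).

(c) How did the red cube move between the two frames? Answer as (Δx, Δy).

(1.8, -1.4)

The red cube was at about (10.0, 4.9) and moved to about (11.8, 3.5).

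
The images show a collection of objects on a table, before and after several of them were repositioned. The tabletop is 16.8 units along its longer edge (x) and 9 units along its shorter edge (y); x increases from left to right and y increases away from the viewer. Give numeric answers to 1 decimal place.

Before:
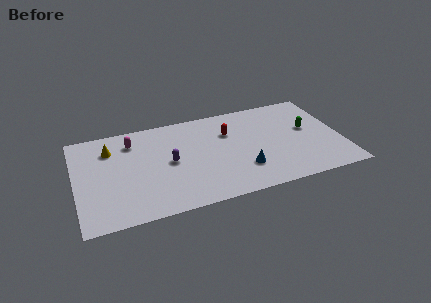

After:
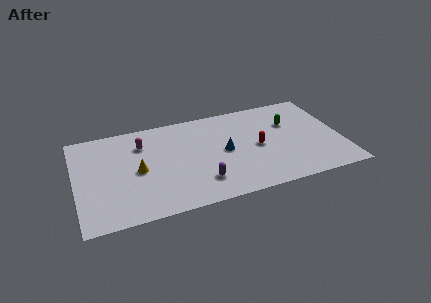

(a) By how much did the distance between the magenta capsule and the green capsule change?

-1.9

They were about 11.3 units apart before and 9.4 after — 1.9 units closer together.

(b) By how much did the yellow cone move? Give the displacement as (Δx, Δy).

(1.6, -2.5)

The yellow cone was at about (2.3, 6.8) and moved to about (3.9, 4.3).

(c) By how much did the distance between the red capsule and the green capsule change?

-2.3

The distance was about 5.1 in the first image and 2.8 in the second, so they moved 2.3 units closer together.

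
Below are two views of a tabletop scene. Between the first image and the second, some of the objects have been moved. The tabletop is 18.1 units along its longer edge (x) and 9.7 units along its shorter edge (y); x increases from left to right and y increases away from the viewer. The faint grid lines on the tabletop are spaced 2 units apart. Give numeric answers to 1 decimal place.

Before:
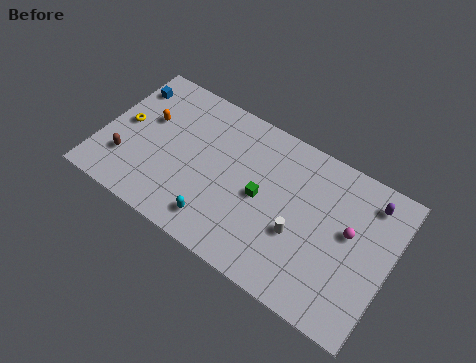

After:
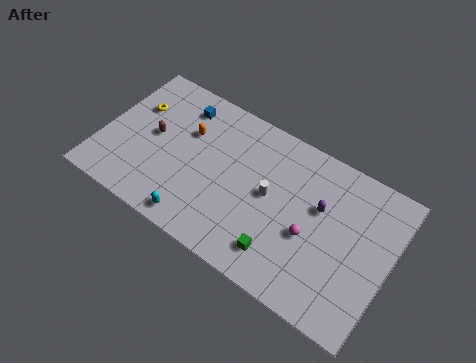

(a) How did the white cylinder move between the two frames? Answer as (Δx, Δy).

(-2.0, 1.4)

The white cylinder was at about (12.6, 3.7) and moved to about (10.6, 5.1).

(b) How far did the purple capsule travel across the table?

3.4

From (16.4, 8.0) to (13.6, 6.0), the purple capsule covered √(2.8² + 2.0²) ≈ 3.4 units.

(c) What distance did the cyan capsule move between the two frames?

1.3

The cyan capsule moved from about (7.8, 1.7) to (6.6, 1.1), a distance of √(1.2² + 0.6²) ≈ 1.3.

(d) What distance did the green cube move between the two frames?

3.3

From (10.1, 4.7) to (11.8, 1.9), the green cube covered √(1.7² + 2.8²) ≈ 3.3 units.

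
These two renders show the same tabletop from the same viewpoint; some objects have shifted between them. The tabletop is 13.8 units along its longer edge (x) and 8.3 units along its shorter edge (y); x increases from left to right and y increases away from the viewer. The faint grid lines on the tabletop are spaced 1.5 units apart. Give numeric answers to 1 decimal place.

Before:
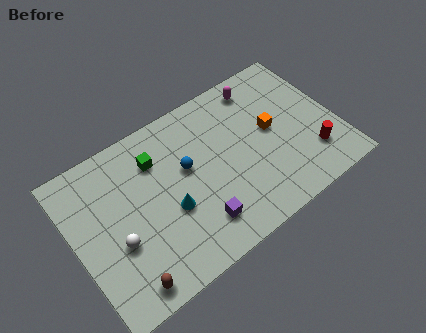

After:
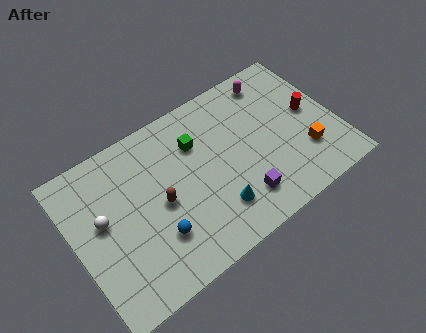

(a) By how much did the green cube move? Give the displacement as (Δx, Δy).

(2.1, -0.3)

The green cube was at about (4.6, 6.2) and moved to about (6.7, 5.9).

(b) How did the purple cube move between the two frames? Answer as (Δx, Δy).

(2.3, 0.0)

The purple cube started near (6.0, 1.8) and ended near (8.3, 1.8).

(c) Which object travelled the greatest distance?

the brown capsule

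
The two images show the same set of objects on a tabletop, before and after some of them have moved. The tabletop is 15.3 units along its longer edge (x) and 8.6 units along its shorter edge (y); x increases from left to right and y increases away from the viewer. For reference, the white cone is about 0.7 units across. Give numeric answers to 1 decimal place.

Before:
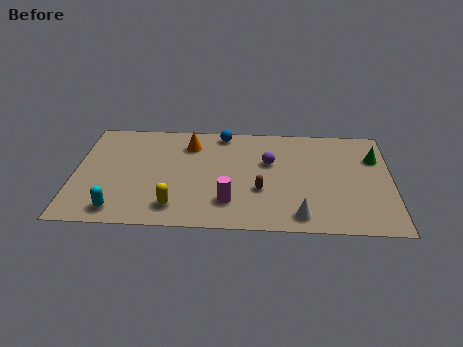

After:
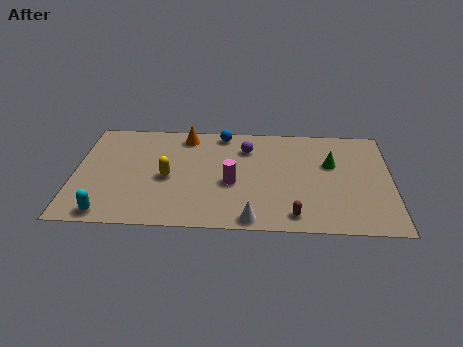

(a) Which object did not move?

the blue sphere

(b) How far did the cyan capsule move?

0.6

From (2.2, 1.2) to (1.7, 0.9), the cyan capsule covered √(0.5² + 0.3²) ≈ 0.6 units.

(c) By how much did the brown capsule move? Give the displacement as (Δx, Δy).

(1.6, -1.9)

The brown capsule started near (9.0, 3.1) and ended near (10.6, 1.2).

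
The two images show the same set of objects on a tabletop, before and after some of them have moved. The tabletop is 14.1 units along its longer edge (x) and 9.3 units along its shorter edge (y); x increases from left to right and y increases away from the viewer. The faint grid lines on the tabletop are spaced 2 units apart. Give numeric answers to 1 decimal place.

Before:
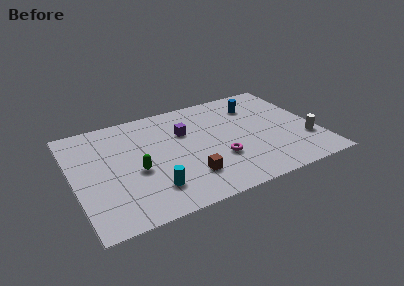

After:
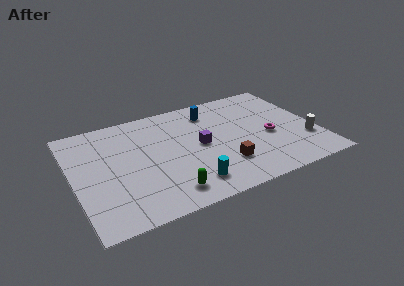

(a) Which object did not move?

the white cylinder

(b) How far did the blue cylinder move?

2.6

The blue cylinder moved from about (10.9, 7.1) to (8.3, 7.5), a distance of √(2.6² + 0.4²) ≈ 2.6.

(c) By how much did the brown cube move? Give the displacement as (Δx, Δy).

(2.1, 0.2)

The brown cube started near (6.3, 2.3) and ended near (8.4, 2.5).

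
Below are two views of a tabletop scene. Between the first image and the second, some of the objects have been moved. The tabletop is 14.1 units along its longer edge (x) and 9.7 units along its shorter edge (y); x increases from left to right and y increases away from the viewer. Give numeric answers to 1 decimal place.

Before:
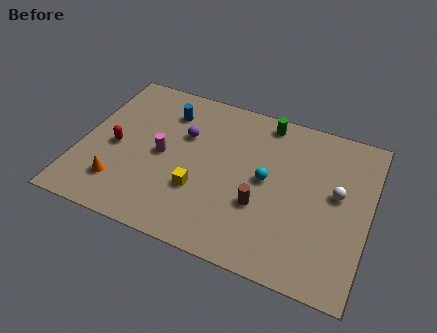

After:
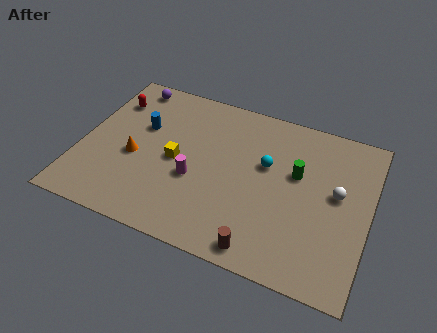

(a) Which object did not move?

the white sphere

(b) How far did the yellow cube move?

1.9

The yellow cube moved from about (6.0, 3.2) to (4.7, 4.6), a distance of √(1.3² + 1.4²) ≈ 1.9.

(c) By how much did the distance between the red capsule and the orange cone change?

+1.3

They were about 2.3 units apart before and 3.6 after — 1.3 units further apart.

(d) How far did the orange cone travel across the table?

2.0

From (2.2, 2.2) to (2.7, 4.1), the orange cone covered √(0.5² + 1.9²) ≈ 2.0 units.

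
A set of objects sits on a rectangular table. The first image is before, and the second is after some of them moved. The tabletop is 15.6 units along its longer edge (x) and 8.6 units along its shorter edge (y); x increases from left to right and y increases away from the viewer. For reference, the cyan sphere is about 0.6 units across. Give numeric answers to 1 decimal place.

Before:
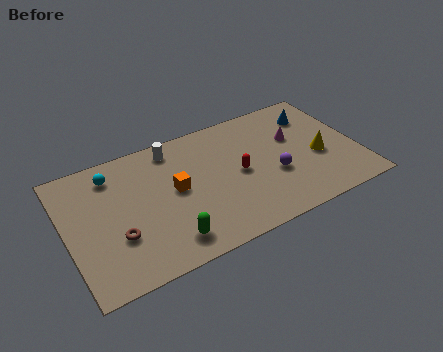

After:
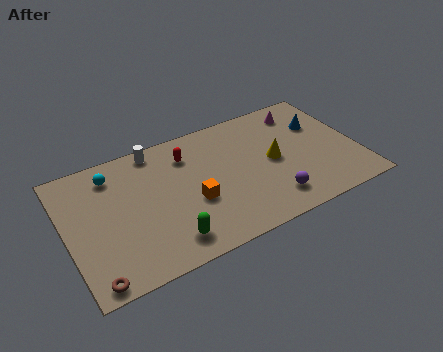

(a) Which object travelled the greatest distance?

the red capsule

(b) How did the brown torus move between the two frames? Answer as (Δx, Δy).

(-1.5, -2.1)

From the two frames, the brown torus sits at roughly (2.5, 2.9) before and (1.0, 0.8) after.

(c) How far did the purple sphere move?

1.6

The purple sphere moved from about (11.0, 3.3) to (10.6, 1.7), a distance of √(0.4² + 1.6²) ≈ 1.6.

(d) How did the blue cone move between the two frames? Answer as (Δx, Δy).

(0.2, -0.8)

The blue cone was at about (13.7, 6.6) and moved to about (13.9, 5.8).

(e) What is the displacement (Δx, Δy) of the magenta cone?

(0.7, 1.7)

From the two frames, the magenta cone sits at roughly (12.4, 5.4) before and (13.1, 7.1) after.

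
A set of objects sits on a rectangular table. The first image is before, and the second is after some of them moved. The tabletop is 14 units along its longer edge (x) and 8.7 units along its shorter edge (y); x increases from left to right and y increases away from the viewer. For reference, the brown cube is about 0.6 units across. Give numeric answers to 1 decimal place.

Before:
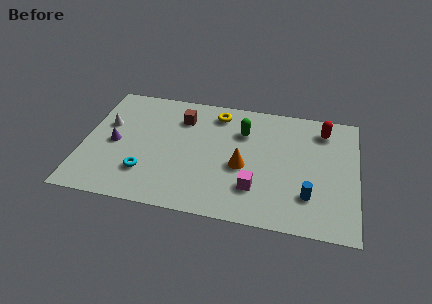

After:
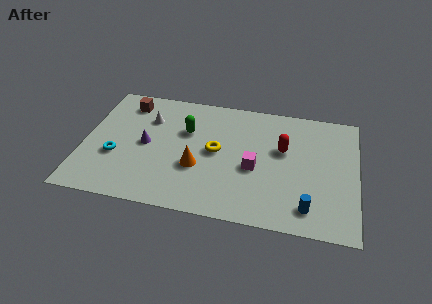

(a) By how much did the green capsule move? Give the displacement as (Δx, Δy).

(-2.9, -0.5)

From the two frames, the green capsule sits at roughly (8.1, 6.2) before and (5.2, 5.7) after.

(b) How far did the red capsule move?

2.7

From (12.2, 7.1) to (10.2, 5.3), the red capsule covered √(2.0² + 1.8²) ≈ 2.7 units.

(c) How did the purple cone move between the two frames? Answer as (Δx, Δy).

(1.6, 0.2)

The purple cone started near (1.6, 4.1) and ended near (3.2, 4.3).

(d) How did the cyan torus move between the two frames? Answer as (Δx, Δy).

(-1.6, 0.9)

From the two frames, the cyan torus sits at roughly (3.3, 2.3) before and (1.7, 3.2) after.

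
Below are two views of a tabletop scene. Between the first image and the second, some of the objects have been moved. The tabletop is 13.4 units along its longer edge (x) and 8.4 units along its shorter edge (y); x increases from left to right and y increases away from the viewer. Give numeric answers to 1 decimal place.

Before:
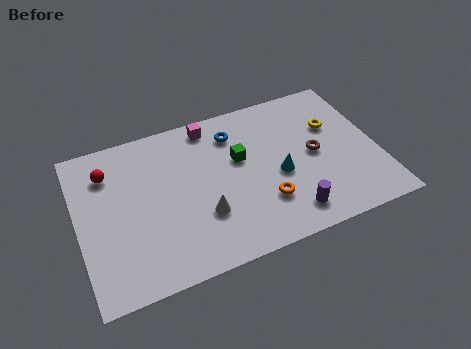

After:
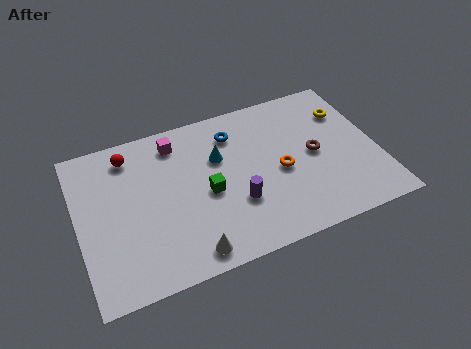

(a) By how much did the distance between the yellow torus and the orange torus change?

-0.7

They were about 4.7 units apart before and 4.0 after — 0.7 units closer together.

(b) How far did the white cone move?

1.9

The white cone moved from about (5.4, 2.7) to (4.6, 1.0), a distance of √(0.8² + 1.7²) ≈ 1.9.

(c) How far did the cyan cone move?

3.1

The cyan cone was near (8.9, 3.6) before and (6.4, 5.5) after, so it travelled √(2.5² + 1.9²) ≈ 3.1 units.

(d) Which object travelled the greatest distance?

the cyan cone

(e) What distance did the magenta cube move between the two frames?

1.6

The magenta cube moved from about (6.2, 7.4) to (4.6, 7.0), a distance of √(1.6² + 0.4²) ≈ 1.6.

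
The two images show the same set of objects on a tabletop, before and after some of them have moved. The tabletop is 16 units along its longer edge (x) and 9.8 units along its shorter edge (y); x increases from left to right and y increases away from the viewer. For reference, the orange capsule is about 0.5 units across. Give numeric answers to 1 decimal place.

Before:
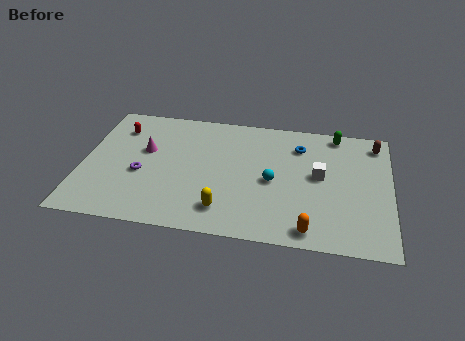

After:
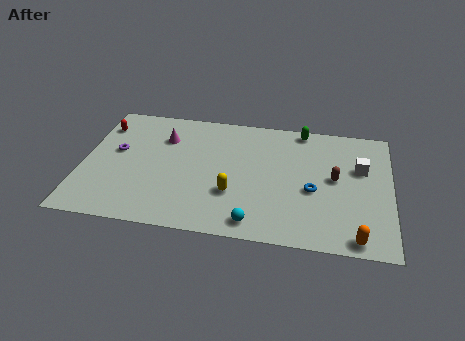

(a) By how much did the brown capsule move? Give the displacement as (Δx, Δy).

(-2.1, -3.1)

The brown capsule was at about (15.2, 8.3) and moved to about (13.1, 5.2).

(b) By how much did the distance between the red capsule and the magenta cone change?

+1.1

They were about 2.2 units apart before and 3.3 after — 1.1 units further apart.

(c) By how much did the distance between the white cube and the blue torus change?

+0.7

The distance was about 2.5 in the first image and 3.2 in the second, so they moved 0.7 units further apart.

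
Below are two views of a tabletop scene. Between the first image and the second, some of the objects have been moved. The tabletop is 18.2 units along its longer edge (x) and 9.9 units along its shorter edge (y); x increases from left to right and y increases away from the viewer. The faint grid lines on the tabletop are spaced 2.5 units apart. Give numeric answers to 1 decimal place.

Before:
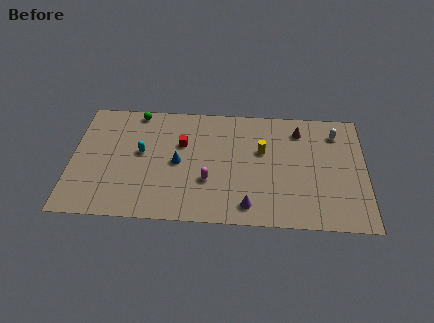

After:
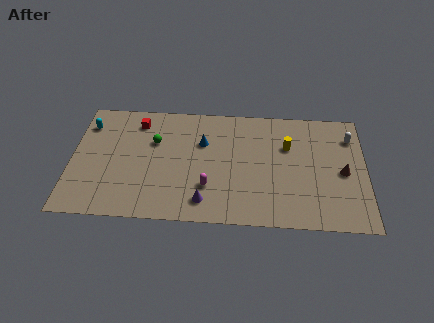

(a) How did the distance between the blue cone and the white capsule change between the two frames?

-1.0

Before: roughly 10.3 units apart; after: 9.3. That's 1.0 units closer together.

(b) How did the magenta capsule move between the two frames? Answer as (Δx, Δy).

(0.0, -0.5)

From the two frames, the magenta capsule sits at roughly (8.5, 3.4) before and (8.5, 2.9) after.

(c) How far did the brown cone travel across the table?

4.3

The brown cone was near (14.1, 8.0) before and (16.8, 4.6) after, so it travelled √(2.7² + 3.4²) ≈ 4.3 units.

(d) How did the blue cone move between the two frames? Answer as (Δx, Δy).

(1.5, 1.8)

From the two frames, the blue cone sits at roughly (6.6, 4.8) before and (8.1, 6.6) after.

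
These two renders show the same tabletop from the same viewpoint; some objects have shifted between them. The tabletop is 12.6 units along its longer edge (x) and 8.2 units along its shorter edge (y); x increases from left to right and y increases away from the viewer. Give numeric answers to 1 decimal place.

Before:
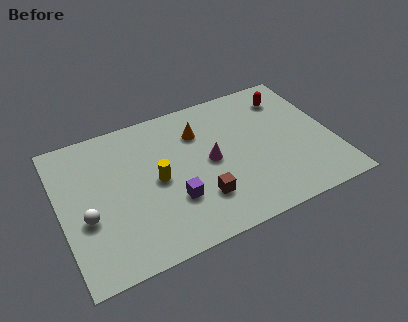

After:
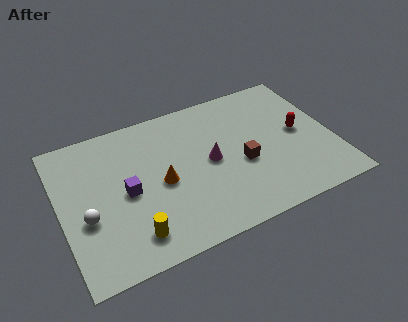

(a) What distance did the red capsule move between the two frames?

2.3

The red capsule moved from about (10.9, 6.5) to (11.1, 4.2), a distance of √(0.2² + 2.3²) ≈ 2.3.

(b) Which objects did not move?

the white sphere and the magenta cone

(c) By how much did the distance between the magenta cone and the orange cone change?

+0.4

The distance was about 1.9 in the first image and 2.3 in the second, so they moved 0.4 units further apart.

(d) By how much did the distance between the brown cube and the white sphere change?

+2.0

Before: roughly 5.2 units apart; after: 7.2. That's 2.0 units further apart.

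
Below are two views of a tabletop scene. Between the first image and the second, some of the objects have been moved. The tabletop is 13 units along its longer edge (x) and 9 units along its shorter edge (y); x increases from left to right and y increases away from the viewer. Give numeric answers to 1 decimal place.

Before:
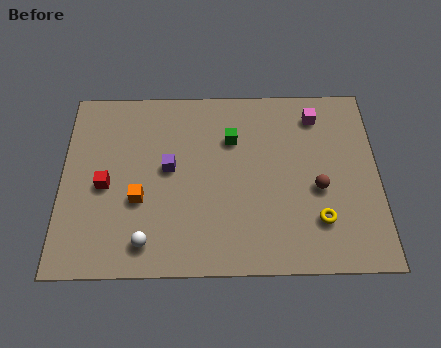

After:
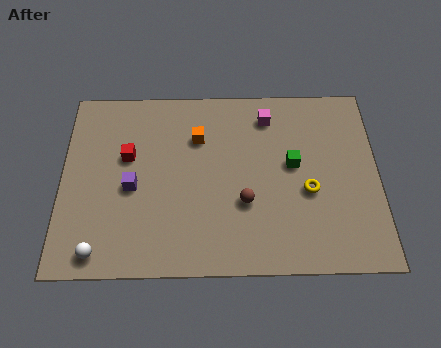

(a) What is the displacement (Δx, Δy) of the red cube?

(0.9, 1.4)

The red cube started near (1.8, 4.1) and ended near (2.7, 5.5).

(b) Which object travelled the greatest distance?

the orange cube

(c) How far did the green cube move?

2.8

The green cube moved from about (7.0, 6.3) to (9.5, 5.0), a distance of √(2.5² + 1.3²) ≈ 2.8.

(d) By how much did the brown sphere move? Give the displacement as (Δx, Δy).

(-3.0, -0.6)

The brown sphere started near (10.5, 3.8) and ended near (7.5, 3.2).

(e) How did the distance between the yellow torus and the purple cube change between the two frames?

+0.6

Before: roughly 6.6 units apart; after: 7.2. That's 0.6 units further apart.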